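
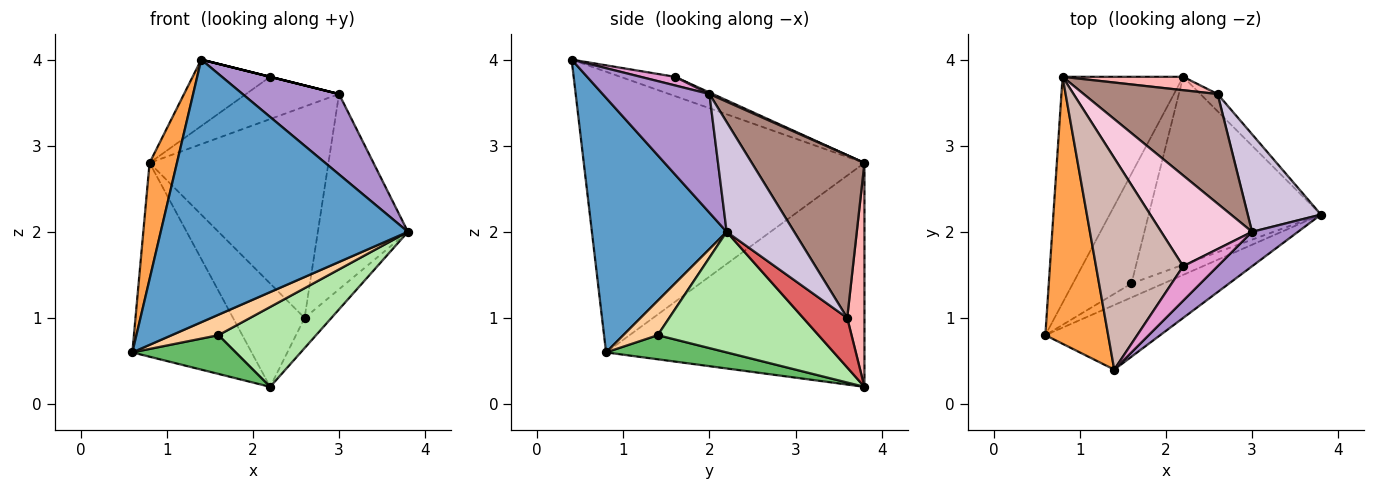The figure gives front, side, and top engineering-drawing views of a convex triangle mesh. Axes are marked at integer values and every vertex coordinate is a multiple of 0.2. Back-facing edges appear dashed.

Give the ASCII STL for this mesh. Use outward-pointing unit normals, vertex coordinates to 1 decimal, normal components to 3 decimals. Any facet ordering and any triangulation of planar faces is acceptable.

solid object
 facet normal 0.468 -0.858 -0.211
  outer loop
   vertex 1.4 0.4 4.0
   vertex 0.6 0.8 0.6
   vertex 3.8 2.2 2.0
  endloop
 endfacet
 facet normal -0.816 0.376 -0.439
  outer loop
   vertex 0.8 3.8 2.8
   vertex 2.2 3.8 0.2
   vertex 0.6 0.8 0.6
  endloop
 endfacet
 facet normal -0.971 -0.095 0.217
  outer loop
   vertex 0.8 3.8 2.8
   vertex 0.6 0.8 0.6
   vertex 1.4 0.4 4.0
  endloop
 endfacet
 facet normal 0.520 -0.705 -0.482
  outer loop
   vertex 1.6 1.4 0.8
   vertex 3.8 2.2 2.0
   vertex 0.6 0.8 0.6
  endloop
 endfacet
 facet normal 0.362 -0.310 -0.879
  outer loop
   vertex 1.6 1.4 0.8
   vertex 0.6 0.8 0.6
   vertex 2.2 3.8 0.2
  endloop
 endfacet
 facet normal 0.542 -0.329 -0.774
  outer loop
   vertex 1.6 1.4 0.8
   vertex 2.2 3.8 0.2
   vertex 3.8 2.2 2.0
  endloop
 endfacet
 facet normal 0.819 0.498 -0.285
  outer loop
   vertex 2.6 3.6 1.0
   vertex 3.8 2.2 2.0
   vertex 2.2 3.8 0.2
  endloop
 endfacet
 facet normal 0.232 0.965 0.125
  outer loop
   vertex 2.6 3.6 1.0
   vertex 2.2 3.8 0.2
   vertex 0.8 3.8 2.8
  endloop
 endfacet
 facet normal 0.713 -0.644 0.276
  outer loop
   vertex 3.0 2.0 3.6
   vertex 1.4 0.4 4.0
   vertex 3.8 2.2 2.0
  endloop
 endfacet
 facet normal 0.557 0.743 0.371
  outer loop
   vertex 3.0 2.0 3.6
   vertex 3.8 2.2 2.0
   vertex 2.6 3.6 1.0
  endloop
 endfacet
 facet normal 0.488 0.775 0.402
  outer loop
   vertex 3.0 2.0 3.6
   vertex 2.6 3.6 1.0
   vertex 0.8 3.8 2.8
  endloop
 endfacet
 facet normal -0.206 0.293 0.934
  outer loop
   vertex 2.2 1.6 3.8
   vertex 0.8 3.8 2.8
   vertex 1.4 0.4 4.0
  endloop
 endfacet
 facet normal 0.243 0.000 0.970
  outer loop
   vertex 2.2 1.6 3.8
   vertex 1.4 0.4 4.0
   vertex 3.0 2.0 3.6
  endloop
 endfacet
 facet normal 0.016 0.422 0.906
  outer loop
   vertex 2.2 1.6 3.8
   vertex 3.0 2.0 3.6
   vertex 0.8 3.8 2.8
  endloop
 endfacet
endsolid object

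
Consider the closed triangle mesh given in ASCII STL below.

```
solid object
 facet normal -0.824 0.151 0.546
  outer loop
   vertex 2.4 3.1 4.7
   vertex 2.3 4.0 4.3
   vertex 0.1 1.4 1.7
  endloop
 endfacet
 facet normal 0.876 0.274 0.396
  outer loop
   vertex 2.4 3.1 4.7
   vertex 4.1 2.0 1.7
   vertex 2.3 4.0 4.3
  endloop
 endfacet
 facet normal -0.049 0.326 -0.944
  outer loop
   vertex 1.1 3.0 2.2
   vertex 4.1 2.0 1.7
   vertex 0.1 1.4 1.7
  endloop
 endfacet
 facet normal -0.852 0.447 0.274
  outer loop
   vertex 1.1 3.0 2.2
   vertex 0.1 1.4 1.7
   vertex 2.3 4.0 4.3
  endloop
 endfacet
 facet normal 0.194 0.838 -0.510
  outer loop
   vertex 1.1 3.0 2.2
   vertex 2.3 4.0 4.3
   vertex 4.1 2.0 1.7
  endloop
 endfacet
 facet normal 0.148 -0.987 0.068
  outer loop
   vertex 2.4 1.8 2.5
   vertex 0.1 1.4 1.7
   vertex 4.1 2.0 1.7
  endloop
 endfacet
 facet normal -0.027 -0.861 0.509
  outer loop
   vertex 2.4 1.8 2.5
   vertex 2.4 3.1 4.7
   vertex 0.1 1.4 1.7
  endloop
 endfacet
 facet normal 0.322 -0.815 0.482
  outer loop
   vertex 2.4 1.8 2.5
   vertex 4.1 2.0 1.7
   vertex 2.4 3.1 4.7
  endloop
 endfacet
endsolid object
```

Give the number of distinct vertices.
6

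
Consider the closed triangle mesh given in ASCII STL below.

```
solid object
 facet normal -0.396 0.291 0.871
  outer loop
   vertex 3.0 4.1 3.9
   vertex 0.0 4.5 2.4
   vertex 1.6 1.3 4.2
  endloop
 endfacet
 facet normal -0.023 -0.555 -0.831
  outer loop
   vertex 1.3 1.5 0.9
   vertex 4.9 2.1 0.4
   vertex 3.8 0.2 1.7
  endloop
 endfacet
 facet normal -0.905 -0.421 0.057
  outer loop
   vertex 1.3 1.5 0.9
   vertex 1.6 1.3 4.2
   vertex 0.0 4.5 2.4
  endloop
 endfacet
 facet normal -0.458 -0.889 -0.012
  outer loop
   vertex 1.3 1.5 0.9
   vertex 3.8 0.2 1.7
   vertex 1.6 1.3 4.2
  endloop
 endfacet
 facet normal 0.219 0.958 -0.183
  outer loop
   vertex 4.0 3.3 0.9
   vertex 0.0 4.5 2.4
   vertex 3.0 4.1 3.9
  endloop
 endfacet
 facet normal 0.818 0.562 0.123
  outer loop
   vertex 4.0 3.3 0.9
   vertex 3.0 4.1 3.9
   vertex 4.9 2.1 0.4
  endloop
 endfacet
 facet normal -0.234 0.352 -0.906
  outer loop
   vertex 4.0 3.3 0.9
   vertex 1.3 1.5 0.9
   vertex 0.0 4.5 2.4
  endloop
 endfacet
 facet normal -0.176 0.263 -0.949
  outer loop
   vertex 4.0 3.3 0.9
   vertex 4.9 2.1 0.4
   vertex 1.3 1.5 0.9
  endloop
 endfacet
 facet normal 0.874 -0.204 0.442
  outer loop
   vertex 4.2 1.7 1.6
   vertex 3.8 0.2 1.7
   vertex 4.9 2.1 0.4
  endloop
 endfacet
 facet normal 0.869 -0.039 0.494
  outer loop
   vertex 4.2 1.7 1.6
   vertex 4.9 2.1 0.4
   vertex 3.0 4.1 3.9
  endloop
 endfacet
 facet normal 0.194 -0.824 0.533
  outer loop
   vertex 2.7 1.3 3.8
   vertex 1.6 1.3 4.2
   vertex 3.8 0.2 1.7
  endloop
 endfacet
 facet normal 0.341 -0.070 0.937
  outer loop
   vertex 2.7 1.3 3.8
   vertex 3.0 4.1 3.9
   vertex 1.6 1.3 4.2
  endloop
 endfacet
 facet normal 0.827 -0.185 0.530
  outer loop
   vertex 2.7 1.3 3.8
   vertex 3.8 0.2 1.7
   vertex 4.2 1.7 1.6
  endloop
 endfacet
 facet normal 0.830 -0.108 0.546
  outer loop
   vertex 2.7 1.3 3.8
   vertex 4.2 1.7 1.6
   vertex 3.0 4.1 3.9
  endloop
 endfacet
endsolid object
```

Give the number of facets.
14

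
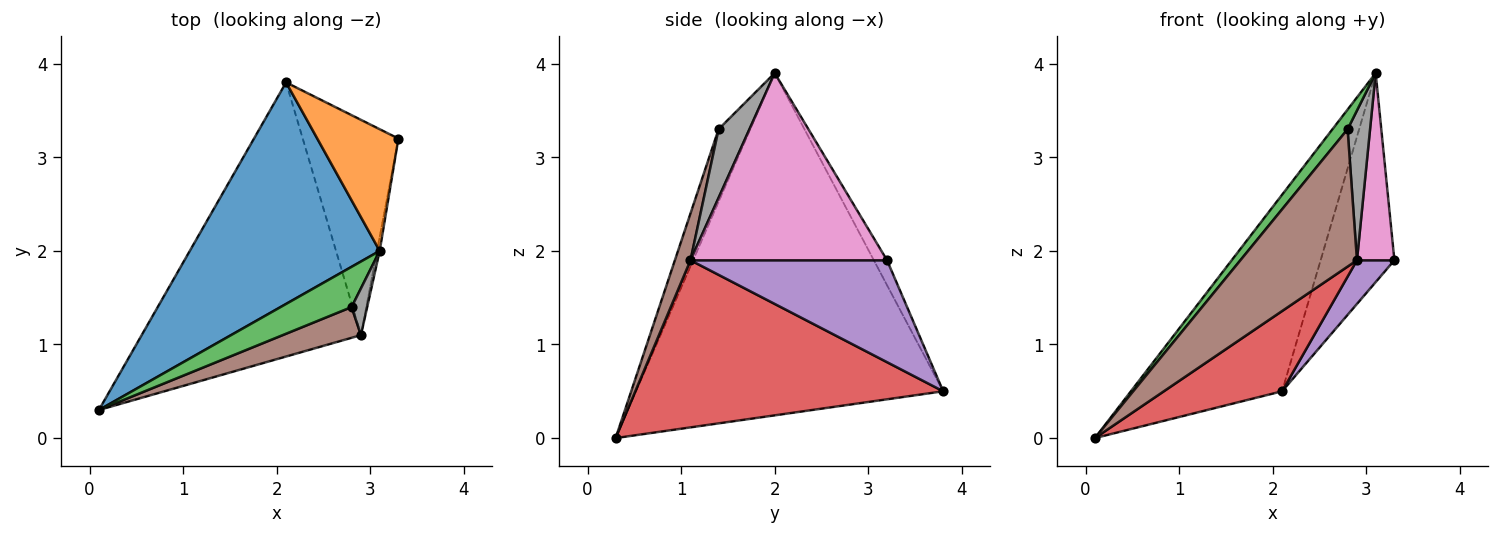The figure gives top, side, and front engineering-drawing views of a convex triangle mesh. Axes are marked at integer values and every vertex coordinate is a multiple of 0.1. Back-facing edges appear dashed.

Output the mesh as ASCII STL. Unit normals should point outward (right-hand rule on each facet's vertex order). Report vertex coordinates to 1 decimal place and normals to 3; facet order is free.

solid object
 facet normal -0.803 0.395 0.446
  outer loop
   vertex 3.1 2.0 3.9
   vertex 2.1 3.8 0.5
   vertex 0.1 0.3 0.0
  endloop
 endfacet
 facet normal -0.153 0.854 0.497
  outer loop
   vertex 3.1 2.0 3.9
   vertex 3.3 3.2 1.9
   vertex 2.1 3.8 0.5
  endloop
 endfacet
 facet normal -0.677 -0.323 0.661
  outer loop
   vertex 2.8 1.4 3.3
   vertex 3.1 2.0 3.9
   vertex 0.1 0.3 0.0
  endloop
 endfacet
 facet normal 0.590 -0.227 -0.775
  outer loop
   vertex 2.9 1.1 1.9
   vertex 0.1 0.3 0.0
   vertex 2.1 3.8 0.5
  endloop
 endfacet
 facet normal 0.722 -0.138 -0.678
  outer loop
   vertex 2.9 1.1 1.9
   vertex 2.1 3.8 0.5
   vertex 3.3 3.2 1.9
  endloop
 endfacet
 facet normal 0.129 -0.968 0.217
  outer loop
   vertex 2.9 1.1 1.9
   vertex 2.8 1.4 3.3
   vertex 0.1 0.3 0.0
  endloop
 endfacet
 facet normal 0.982 -0.187 -0.014
  outer loop
   vertex 2.9 1.1 1.9
   vertex 3.3 3.2 1.9
   vertex 3.1 2.0 3.9
  endloop
 endfacet
 facet normal 0.795 -0.578 0.181
  outer loop
   vertex 2.9 1.1 1.9
   vertex 3.1 2.0 3.9
   vertex 2.8 1.4 3.3
  endloop
 endfacet
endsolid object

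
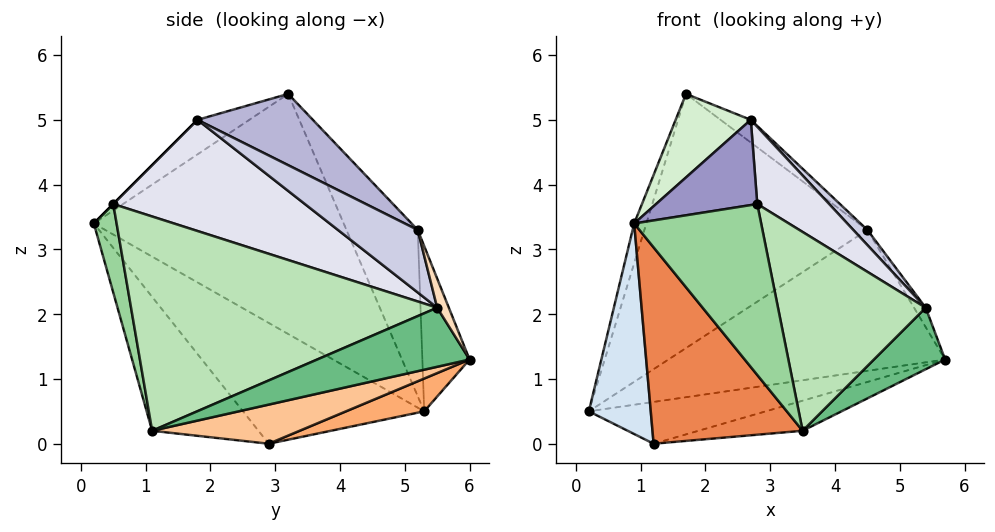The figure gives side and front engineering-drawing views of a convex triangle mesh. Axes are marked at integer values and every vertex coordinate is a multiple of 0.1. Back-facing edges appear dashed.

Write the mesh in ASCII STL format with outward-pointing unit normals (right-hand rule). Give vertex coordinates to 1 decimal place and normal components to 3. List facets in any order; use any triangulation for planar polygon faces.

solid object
 facet normal -0.949 0.046 0.310
  outer loop
   vertex 1.7 3.2 5.4
   vertex 0.2 5.3 0.5
   vertex 0.9 0.2 3.4
  endloop
 endfacet
 facet normal -0.161 0.946 0.282
  outer loop
   vertex 4.5 5.2 3.3
   vertex 5.7 6.0 1.3
   vertex 0.2 5.3 0.5
  endloop
 endfacet
 facet normal -0.272 0.852 0.448
  outer loop
   vertex 4.5 5.2 3.3
   vertex 0.2 5.3 0.5
   vertex 1.7 3.2 5.4
  endloop
 endfacet
 facet normal -0.896 -0.306 -0.322
  outer loop
   vertex 1.2 2.9 0.0
   vertex 0.9 0.2 3.4
   vertex 0.2 5.3 0.5
  endloop
 endfacet
 facet normal -0.474 -0.669 -0.573
  outer loop
   vertex 1.2 2.9 0.0
   vertex 3.5 1.1 0.2
   vertex 0.9 0.2 3.4
  endloop
 endfacet
 facet normal 0.109 0.246 -0.963
  outer loop
   vertex 1.2 2.9 0.0
   vertex 0.2 5.3 0.5
   vertex 5.7 6.0 1.3
  endloop
 endfacet
 facet normal 0.189 0.134 -0.973
  outer loop
   vertex 1.2 2.9 0.0
   vertex 5.7 6.0 1.3
   vertex 3.5 1.1 0.2
  endloop
 endfacet
 facet normal 0.577 0.577 0.577
  outer loop
   vertex 5.4 5.5 2.1
   vertex 5.7 6.0 1.3
   vertex 4.5 5.2 3.3
  endloop
 endfacet
 facet normal 0.903 -0.422 0.075
  outer loop
   vertex 5.4 5.5 2.1
   vertex 3.5 1.1 0.2
   vertex 5.7 6.0 1.3
  endloop
 endfacet
 facet normal 0.175 -0.976 -0.132
  outer loop
   vertex 2.8 0.5 3.7
   vertex 0.9 0.2 3.4
   vertex 3.5 1.1 0.2
  endloop
 endfacet
 facet normal 0.896 -0.432 0.105
  outer loop
   vertex 2.8 0.5 3.7
   vertex 3.5 1.1 0.2
   vertex 5.4 5.5 2.1
  endloop
 endfacet
 facet normal -0.321 -0.465 0.825
  outer loop
   vertex 2.7 1.8 5.0
   vertex 1.7 3.2 5.4
   vertex 0.9 0.2 3.4
  endloop
 endfacet
 facet normal 0.000 -0.707 0.707
  outer loop
   vertex 2.7 1.8 5.0
   vertex 0.9 0.2 3.4
   vertex 2.8 0.5 3.7
  endloop
 endfacet
 facet normal 0.529 0.139 0.837
  outer loop
   vertex 2.7 1.8 5.0
   vertex 4.5 5.2 3.3
   vertex 1.7 3.2 5.4
  endloop
 endfacet
 facet normal 0.809 -0.143 0.571
  outer loop
   vertex 2.7 1.8 5.0
   vertex 5.4 5.5 2.1
   vertex 4.5 5.2 3.3
  endloop
 endfacet
 facet normal 0.862 -0.324 0.390
  outer loop
   vertex 2.7 1.8 5.0
   vertex 2.8 0.5 3.7
   vertex 5.4 5.5 2.1
  endloop
 endfacet
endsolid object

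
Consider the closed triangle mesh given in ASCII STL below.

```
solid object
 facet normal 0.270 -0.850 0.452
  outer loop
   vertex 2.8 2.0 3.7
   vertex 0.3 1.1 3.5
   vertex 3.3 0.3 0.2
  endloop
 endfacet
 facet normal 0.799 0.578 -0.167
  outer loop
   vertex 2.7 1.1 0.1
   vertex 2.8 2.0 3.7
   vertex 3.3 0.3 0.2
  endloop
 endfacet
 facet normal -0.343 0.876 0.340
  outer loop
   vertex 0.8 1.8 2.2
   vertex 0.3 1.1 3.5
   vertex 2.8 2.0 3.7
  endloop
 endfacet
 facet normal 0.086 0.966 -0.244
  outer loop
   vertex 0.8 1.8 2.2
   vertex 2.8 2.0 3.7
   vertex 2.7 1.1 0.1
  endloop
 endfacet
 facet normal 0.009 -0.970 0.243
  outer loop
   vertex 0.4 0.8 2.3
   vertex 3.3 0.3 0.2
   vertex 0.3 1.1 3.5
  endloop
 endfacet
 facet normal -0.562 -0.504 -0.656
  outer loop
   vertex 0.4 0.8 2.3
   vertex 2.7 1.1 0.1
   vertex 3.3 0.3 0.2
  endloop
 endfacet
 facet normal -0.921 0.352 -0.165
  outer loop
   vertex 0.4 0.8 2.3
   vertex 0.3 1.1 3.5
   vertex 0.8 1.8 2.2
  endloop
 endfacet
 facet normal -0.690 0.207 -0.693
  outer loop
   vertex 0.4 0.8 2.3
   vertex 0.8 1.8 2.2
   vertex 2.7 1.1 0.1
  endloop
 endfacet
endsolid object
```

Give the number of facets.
8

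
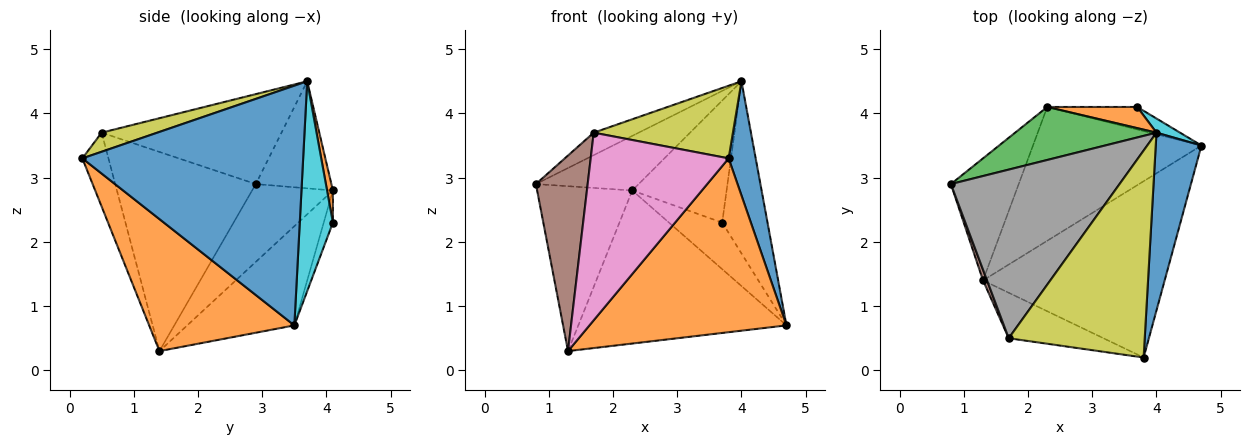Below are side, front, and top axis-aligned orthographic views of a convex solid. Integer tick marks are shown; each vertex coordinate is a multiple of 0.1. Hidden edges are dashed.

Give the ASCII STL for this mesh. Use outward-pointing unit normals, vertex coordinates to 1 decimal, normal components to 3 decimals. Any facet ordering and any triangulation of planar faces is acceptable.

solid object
 facet normal 0.975 -0.119 0.186
  outer loop
   vertex 4.0 3.7 4.5
   vertex 3.8 0.2 3.3
   vertex 4.7 3.5 0.7
  endloop
 endfacet
 facet normal 0.460 -0.624 -0.632
  outer loop
   vertex 1.3 1.4 0.3
   vertex 4.7 3.5 0.7
   vertex 3.8 0.2 3.3
  endloop
 endfacet
 facet normal -0.467 0.635 0.616
  outer loop
   vertex 2.3 4.1 2.8
   vertex 0.8 2.9 2.9
   vertex 4.0 3.7 4.5
  endloop
 endfacet
 facet normal -0.564 0.664 -0.491
  outer loop
   vertex 2.3 4.1 2.8
   vertex 1.3 1.4 0.3
   vertex 0.8 2.9 2.9
  endloop
 endfacet
 facet normal -0.361 0.702 -0.614
  outer loop
   vertex 2.3 4.1 2.8
   vertex 4.7 3.5 0.7
   vertex 1.3 1.4 0.3
  endloop
 endfacet
 facet normal -0.938 -0.346 0.019
  outer loop
   vertex 1.7 0.5 3.7
   vertex 0.8 2.9 2.9
   vertex 1.3 1.4 0.3
  endloop
 endfacet
 facet normal -0.181 -0.956 -0.232
  outer loop
   vertex 1.7 0.5 3.7
   vertex 1.3 1.4 0.3
   vertex 3.8 0.2 3.3
  endloop
 endfacet
 facet normal -0.467 0.117 0.876
  outer loop
   vertex 1.7 0.5 3.7
   vertex 4.0 3.7 4.5
   vertex 0.8 2.9 2.9
  endloop
 endfacet
 facet normal 0.131 -0.328 0.935
  outer loop
   vertex 1.7 0.5 3.7
   vertex 3.8 0.2 3.3
   vertex 4.0 3.7 4.5
  endloop
 endfacet
 facet normal 0.589 0.805 0.066
  outer loop
   vertex 3.7 4.1 2.3
   vertex 4.0 3.7 4.5
   vertex 4.7 3.5 0.7
  endloop
 endfacet
 facet normal -0.153 0.890 -0.430
  outer loop
   vertex 3.7 4.1 2.3
   vertex 4.7 3.5 0.7
   vertex 2.3 4.1 2.8
  endloop
 endfacet
 facet normal 0.061 0.983 0.171
  outer loop
   vertex 3.7 4.1 2.3
   vertex 2.3 4.1 2.8
   vertex 4.0 3.7 4.5
  endloop
 endfacet
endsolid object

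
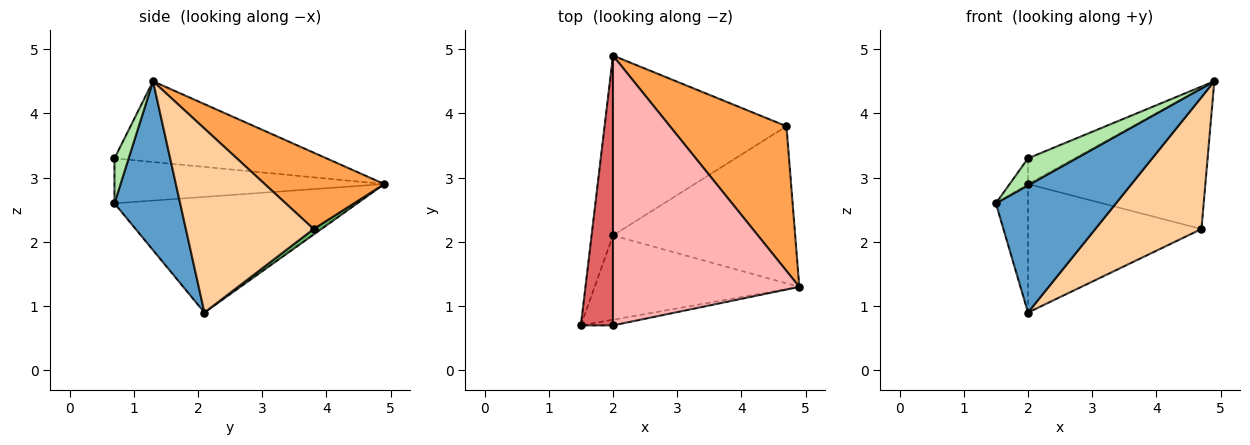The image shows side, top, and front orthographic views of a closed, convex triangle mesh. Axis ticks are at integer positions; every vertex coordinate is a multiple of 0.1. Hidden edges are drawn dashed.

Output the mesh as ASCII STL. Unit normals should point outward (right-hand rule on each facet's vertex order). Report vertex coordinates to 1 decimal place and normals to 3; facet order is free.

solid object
 facet normal 0.415 -0.758 -0.503
  outer loop
   vertex 2.0 2.1 0.9
   vertex 4.9 1.3 4.5
   vertex 1.5 0.7 2.6
  endloop
 endfacet
 facet normal -0.975 0.129 -0.181
  outer loop
   vertex 2.0 2.1 0.9
   vertex 1.5 0.7 2.6
   vertex 2.0 4.9 2.9
  endloop
 endfacet
 facet normal 0.425 0.631 0.649
  outer loop
   vertex 4.7 3.8 2.2
   vertex 2.0 4.9 2.9
   vertex 4.9 1.3 4.5
  endloop
 endfacet
 facet normal 0.612 -0.508 -0.606
  outer loop
   vertex 4.7 3.8 2.2
   vertex 4.9 1.3 4.5
   vertex 2.0 2.1 0.9
  endloop
 endfacet
 facet normal 0.026 0.581 -0.813
  outer loop
   vertex 4.7 3.8 2.2
   vertex 2.0 2.1 0.9
   vertex 2.0 4.9 2.9
  endloop
 endfacet
 facet normal 0.276 -0.941 -0.197
  outer loop
   vertex 2.0 0.7 3.3
   vertex 1.5 0.7 2.6
   vertex 4.9 1.3 4.5
  endloop
 endfacet
 facet normal -0.812 0.055 0.580
  outer loop
   vertex 2.0 0.7 3.3
   vertex 2.0 4.9 2.9
   vertex 1.5 0.7 2.6
  endloop
 endfacet
 facet normal -0.396 0.087 0.914
  outer loop
   vertex 2.0 0.7 3.3
   vertex 4.9 1.3 4.5
   vertex 2.0 4.9 2.9
  endloop
 endfacet
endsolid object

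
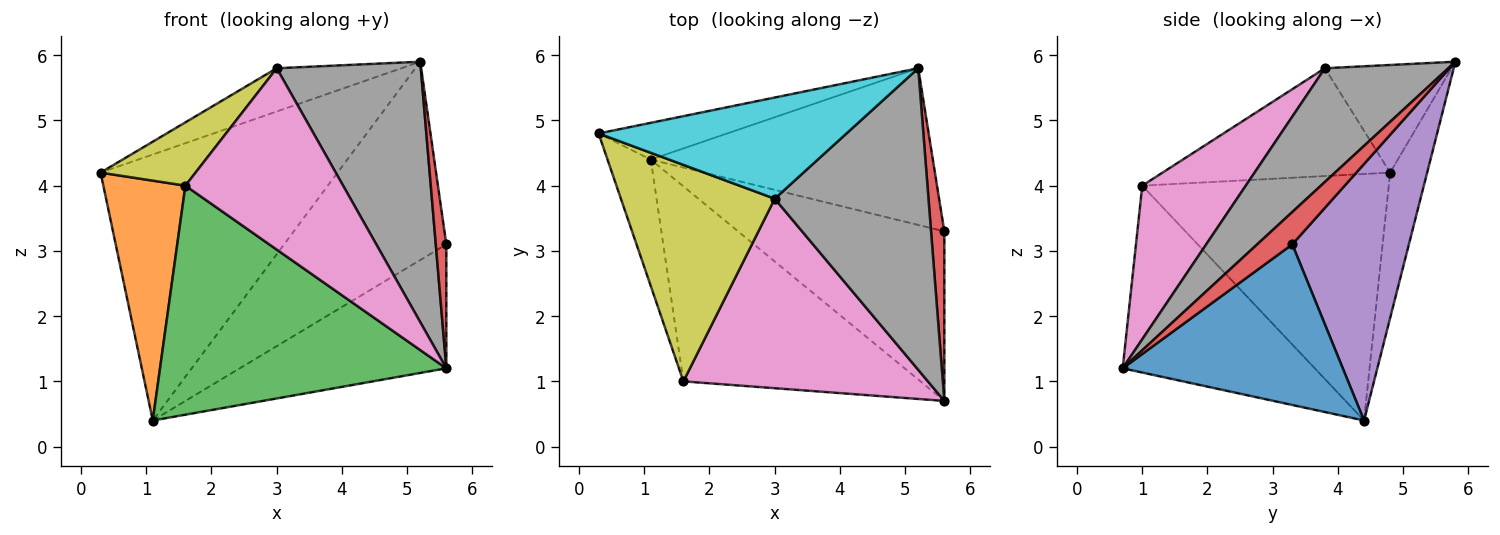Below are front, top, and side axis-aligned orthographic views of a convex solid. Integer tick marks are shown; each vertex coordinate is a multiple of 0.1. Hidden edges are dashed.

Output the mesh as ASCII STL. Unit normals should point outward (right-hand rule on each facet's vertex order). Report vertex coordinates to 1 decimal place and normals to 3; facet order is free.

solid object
 facet normal 0.532 0.500 -0.684
  outer loop
   vertex 1.1 4.4 0.4
   vertex 5.6 3.3 3.1
   vertex 5.6 0.7 1.2
  endloop
 endfacet
 facet normal -0.936 -0.312 -0.164
  outer loop
   vertex 1.6 1.0 4.0
   vertex 0.3 4.8 4.2
   vertex 1.1 4.4 0.4
  endloop
 endfacet
 facet normal -0.455 -0.678 -0.577
  outer loop
   vertex 1.6 1.0 4.0
   vertex 1.1 4.4 0.4
   vertex 5.6 0.7 1.2
  endloop
 endfacet
 facet normal 0.891 -0.268 0.366
  outer loop
   vertex 5.2 5.8 5.9
   vertex 5.6 0.7 1.2
   vertex 5.6 3.3 3.1
  endloop
 endfacet
 facet normal 0.491 0.683 -0.540
  outer loop
   vertex 5.2 5.8 5.9
   vertex 5.6 3.3 3.1
   vertex 1.1 4.4 0.4
  endloop
 endfacet
 facet normal -0.153 0.979 -0.135
  outer loop
   vertex 5.2 5.8 5.9
   vertex 1.1 4.4 0.4
   vertex 0.3 4.8 4.2
  endloop
 endfacet
 facet normal 0.413 -0.630 0.658
  outer loop
   vertex 3.0 3.8 5.8
   vertex 1.6 1.0 4.0
   vertex 5.6 0.7 1.2
  endloop
 endfacet
 facet normal 0.488 -0.570 0.660
  outer loop
   vertex 3.0 3.8 5.8
   vertex 5.6 0.7 1.2
   vertex 5.2 5.8 5.9
  endloop
 endfacet
 facet normal -0.558 -0.233 0.796
  outer loop
   vertex 3.0 3.8 5.8
   vertex 0.3 4.8 4.2
   vertex 1.6 1.0 4.0
  endloop
 endfacet
 facet normal -0.371 0.365 0.854
  outer loop
   vertex 3.0 3.8 5.8
   vertex 5.2 5.8 5.9
   vertex 0.3 4.8 4.2
  endloop
 endfacet
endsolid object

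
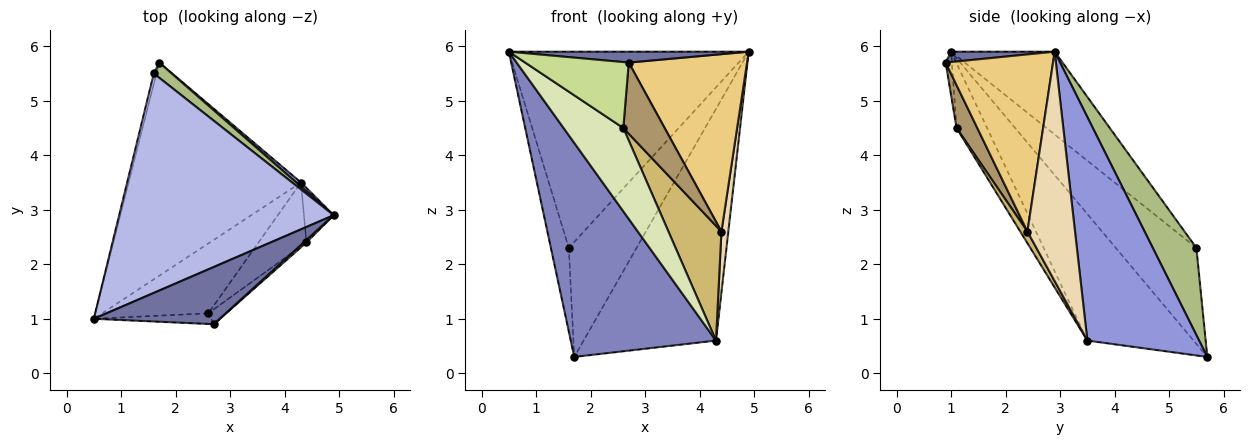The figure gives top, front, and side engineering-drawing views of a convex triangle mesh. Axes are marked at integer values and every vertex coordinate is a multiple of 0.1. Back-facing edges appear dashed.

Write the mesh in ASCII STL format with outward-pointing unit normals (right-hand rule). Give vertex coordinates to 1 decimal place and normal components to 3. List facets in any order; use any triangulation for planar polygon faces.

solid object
 facet normal 0.081 -0.187 0.979
  outer loop
   vertex 2.7 0.9 5.7
   vertex 4.9 2.9 5.9
   vertex 0.5 1.0 5.9
  endloop
 endfacet
 facet normal -0.460 -0.629 -0.627
  outer loop
   vertex 4.3 3.5 0.6
   vertex 0.5 1.0 5.9
   vertex 1.7 5.7 0.3
  endloop
 endfacet
 facet normal 0.645 0.764 0.013
  outer loop
   vertex 4.3 3.5 0.6
   vertex 1.7 5.7 0.3
   vertex 4.9 2.9 5.9
  endloop
 endfacet
 facet normal -0.277 0.641 0.716
  outer loop
   vertex 1.6 5.5 2.3
   vertex 0.5 1.0 5.9
   vertex 4.9 2.9 5.9
  endloop
 endfacet
 facet normal -0.976 0.217 -0.027
  outer loop
   vertex 1.6 5.5 2.3
   vertex 1.7 5.7 0.3
   vertex 0.5 1.0 5.9
  endloop
 endfacet
 facet normal 0.538 0.836 0.110
  outer loop
   vertex 1.6 5.5 2.3
   vertex 4.9 2.9 5.9
   vertex 1.7 5.7 0.3
  endloop
 endfacet
 facet normal -0.059 -0.985 -0.159
  outer loop
   vertex 2.6 1.1 4.5
   vertex 2.7 0.9 5.7
   vertex 0.5 1.0 5.9
  endloop
 endfacet
 facet normal -0.365 -0.714 -0.598
  outer loop
   vertex 2.6 1.1 4.5
   vertex 0.5 1.0 5.9
   vertex 4.3 3.5 0.6
  endloop
 endfacet
 facet normal 0.441 -0.879 -0.183
  outer loop
   vertex 4.4 2.4 2.6
   vertex 2.7 0.9 5.7
   vertex 2.6 1.1 4.5
  endloop
 endfacet
 facet normal 0.117 -0.868 -0.483
  outer loop
   vertex 4.4 2.4 2.6
   vertex 2.6 1.1 4.5
   vertex 4.3 3.5 0.6
  endloop
 endfacet
 facet normal 0.672 -0.740 0.010
  outer loop
   vertex 4.4 2.4 2.6
   vertex 4.9 2.9 5.9
   vertex 2.7 0.9 5.7
  endloop
 endfacet
 facet normal 0.982 -0.142 -0.127
  outer loop
   vertex 4.4 2.4 2.6
   vertex 4.3 3.5 0.6
   vertex 4.9 2.9 5.9
  endloop
 endfacet
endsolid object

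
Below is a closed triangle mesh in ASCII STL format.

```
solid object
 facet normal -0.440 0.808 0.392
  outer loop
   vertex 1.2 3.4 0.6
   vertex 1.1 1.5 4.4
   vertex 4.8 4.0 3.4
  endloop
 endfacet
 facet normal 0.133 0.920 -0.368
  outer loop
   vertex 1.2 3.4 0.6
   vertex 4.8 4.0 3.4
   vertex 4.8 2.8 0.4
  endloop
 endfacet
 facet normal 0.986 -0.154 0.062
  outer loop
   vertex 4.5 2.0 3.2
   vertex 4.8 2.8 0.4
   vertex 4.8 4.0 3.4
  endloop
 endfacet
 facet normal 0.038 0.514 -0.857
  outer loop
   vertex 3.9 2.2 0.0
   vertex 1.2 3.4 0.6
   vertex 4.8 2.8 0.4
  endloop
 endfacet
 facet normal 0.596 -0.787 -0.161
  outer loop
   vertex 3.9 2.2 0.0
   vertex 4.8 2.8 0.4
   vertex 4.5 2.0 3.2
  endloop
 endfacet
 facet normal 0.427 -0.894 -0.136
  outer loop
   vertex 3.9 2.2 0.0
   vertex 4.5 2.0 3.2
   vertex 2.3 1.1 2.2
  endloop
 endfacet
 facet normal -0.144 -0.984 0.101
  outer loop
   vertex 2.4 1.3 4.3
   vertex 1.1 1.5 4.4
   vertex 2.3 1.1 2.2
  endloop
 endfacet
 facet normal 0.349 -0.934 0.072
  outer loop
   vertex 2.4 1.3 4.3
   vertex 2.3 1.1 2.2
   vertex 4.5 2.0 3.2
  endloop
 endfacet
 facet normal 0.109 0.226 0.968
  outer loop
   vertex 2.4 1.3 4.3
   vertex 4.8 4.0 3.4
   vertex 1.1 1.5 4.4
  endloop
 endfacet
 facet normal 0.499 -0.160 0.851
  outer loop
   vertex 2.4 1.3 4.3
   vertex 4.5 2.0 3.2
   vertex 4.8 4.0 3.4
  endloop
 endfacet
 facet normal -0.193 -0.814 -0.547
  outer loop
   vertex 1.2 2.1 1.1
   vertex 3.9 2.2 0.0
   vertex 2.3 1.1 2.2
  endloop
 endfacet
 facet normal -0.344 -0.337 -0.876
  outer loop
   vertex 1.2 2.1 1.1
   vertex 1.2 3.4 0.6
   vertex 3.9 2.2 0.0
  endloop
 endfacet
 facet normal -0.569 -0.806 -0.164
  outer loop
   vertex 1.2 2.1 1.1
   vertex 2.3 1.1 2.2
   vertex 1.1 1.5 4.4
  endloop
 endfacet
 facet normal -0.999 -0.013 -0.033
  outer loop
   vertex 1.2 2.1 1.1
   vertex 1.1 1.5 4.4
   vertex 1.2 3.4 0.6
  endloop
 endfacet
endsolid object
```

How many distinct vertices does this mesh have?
9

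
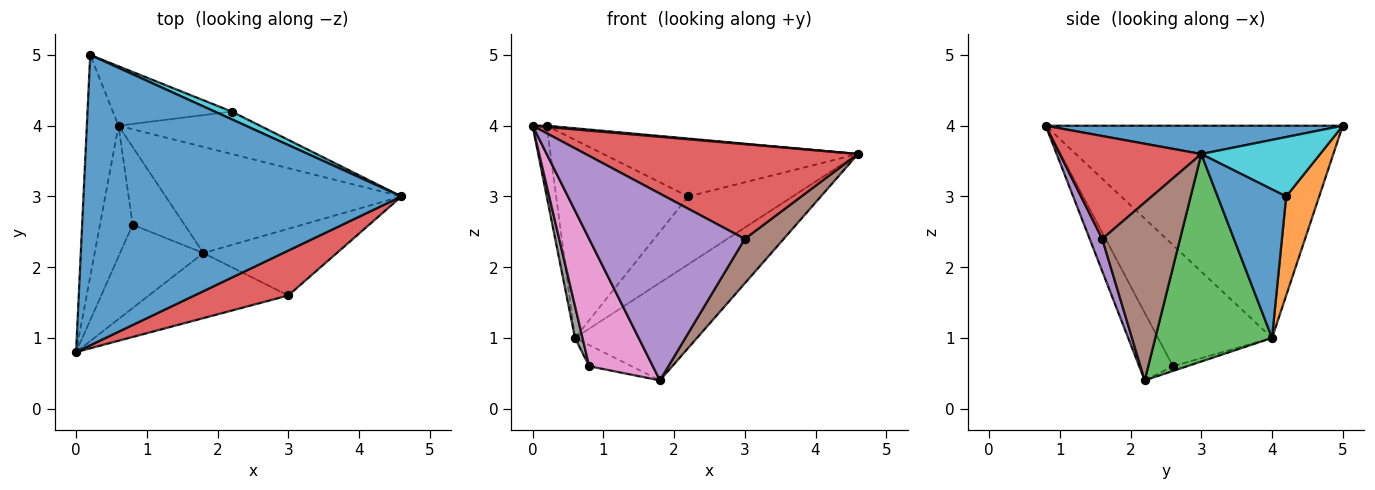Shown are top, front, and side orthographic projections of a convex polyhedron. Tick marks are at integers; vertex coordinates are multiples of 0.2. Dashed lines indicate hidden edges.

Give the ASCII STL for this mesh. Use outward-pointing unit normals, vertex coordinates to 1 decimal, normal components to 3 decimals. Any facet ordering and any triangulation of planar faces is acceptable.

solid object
 facet normal 0.089 -0.004 0.996
  outer loop
   vertex 0.2 5.0 4.0
   vertex 0.0 0.8 4.0
   vertex 4.6 3.0 3.6
  endloop
 endfacet
 facet normal -0.988 0.047 -0.147
  outer loop
   vertex 0.6 4.0 1.0
   vertex 0.0 0.8 4.0
   vertex 0.2 5.0 4.0
  endloop
 endfacet
 facet normal 0.544 0.568 -0.618
  outer loop
   vertex 0.6 4.0 1.0
   vertex 4.6 3.0 3.6
   vertex 1.8 2.2 0.4
  endloop
 endfacet
 facet normal 0.425 -0.818 0.388
  outer loop
   vertex 3.0 1.6 2.4
   vertex 4.6 3.0 3.6
   vertex 0.0 0.8 4.0
  endloop
 endfacet
 facet normal 0.076 -0.942 -0.328
  outer loop
   vertex 3.0 1.6 2.4
   vertex 0.0 0.8 4.0
   vertex 1.8 2.2 0.4
  endloop
 endfacet
 facet normal 0.743 -0.371 -0.557
  outer loop
   vertex 3.0 1.6 2.4
   vertex 1.8 2.2 0.4
   vertex 4.6 3.0 3.6
  endloop
 endfacet
 facet normal -0.406 -0.765 -0.500
  outer loop
   vertex 0.8 2.6 0.6
   vertex 1.8 2.2 0.4
   vertex 0.0 0.8 4.0
  endloop
 endfacet
 facet normal -0.963 -0.063 -0.260
  outer loop
   vertex 0.8 2.6 0.6
   vertex 0.0 0.8 4.0
   vertex 0.6 4.0 1.0
  endloop
 endfacet
 facet normal -0.087 0.262 -0.961
  outer loop
   vertex 0.8 2.6 0.6
   vertex 0.6 4.0 1.0
   vertex 1.8 2.2 0.4
  endloop
 endfacet
 facet normal 0.420 0.900 0.120
  outer loop
   vertex 2.2 4.2 3.0
   vertex 0.2 5.0 4.0
   vertex 4.6 3.0 3.6
  endloop
 endfacet
 facet normal 0.486 0.741 -0.463
  outer loop
   vertex 2.2 4.2 3.0
   vertex 4.6 3.0 3.6
   vertex 0.6 4.0 1.0
  endloop
 endfacet
 facet normal 0.233 0.931 -0.279
  outer loop
   vertex 2.2 4.2 3.0
   vertex 0.6 4.0 1.0
   vertex 0.2 5.0 4.0
  endloop
 endfacet
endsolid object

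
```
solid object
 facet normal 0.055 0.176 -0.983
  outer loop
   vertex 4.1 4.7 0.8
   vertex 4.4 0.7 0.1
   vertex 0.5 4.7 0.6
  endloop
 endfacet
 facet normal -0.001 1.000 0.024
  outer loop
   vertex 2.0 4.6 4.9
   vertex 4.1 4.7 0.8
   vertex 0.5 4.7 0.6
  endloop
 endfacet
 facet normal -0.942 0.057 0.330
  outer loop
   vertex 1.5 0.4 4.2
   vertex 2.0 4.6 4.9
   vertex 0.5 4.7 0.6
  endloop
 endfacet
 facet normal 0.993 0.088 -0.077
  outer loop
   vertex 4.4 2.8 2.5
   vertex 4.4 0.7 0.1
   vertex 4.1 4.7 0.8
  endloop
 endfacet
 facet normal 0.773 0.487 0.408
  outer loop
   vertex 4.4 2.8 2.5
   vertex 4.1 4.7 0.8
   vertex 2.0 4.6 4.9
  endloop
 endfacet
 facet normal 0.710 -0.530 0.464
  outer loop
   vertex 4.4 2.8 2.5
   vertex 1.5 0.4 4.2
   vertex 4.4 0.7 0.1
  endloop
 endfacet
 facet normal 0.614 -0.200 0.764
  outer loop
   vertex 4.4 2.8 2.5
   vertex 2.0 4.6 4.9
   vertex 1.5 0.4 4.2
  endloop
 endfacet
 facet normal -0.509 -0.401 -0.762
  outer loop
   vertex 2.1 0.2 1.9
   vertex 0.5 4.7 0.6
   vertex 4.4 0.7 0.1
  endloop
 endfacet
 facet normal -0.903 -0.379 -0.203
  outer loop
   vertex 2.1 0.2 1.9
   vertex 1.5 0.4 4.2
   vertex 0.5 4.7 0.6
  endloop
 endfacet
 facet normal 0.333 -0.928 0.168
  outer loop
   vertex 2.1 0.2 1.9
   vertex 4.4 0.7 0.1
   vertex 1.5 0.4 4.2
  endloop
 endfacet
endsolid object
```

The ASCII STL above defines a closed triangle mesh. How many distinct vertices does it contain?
7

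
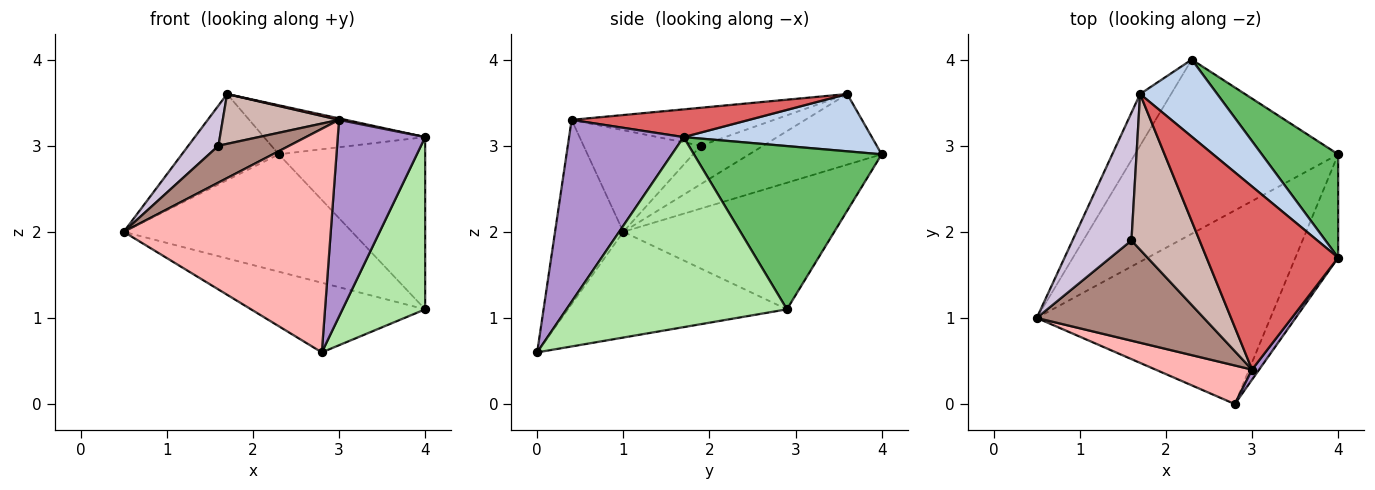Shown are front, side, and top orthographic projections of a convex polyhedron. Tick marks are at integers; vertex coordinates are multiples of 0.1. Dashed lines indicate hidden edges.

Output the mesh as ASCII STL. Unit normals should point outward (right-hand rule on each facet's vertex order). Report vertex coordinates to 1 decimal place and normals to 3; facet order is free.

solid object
 facet normal -0.761 0.557 -0.334
  outer loop
   vertex 1.7 3.6 3.6
   vertex 2.3 4.0 2.9
   vertex 0.5 1.0 2.0
  endloop
 endfacet
 facet normal 0.531 0.455 0.715
  outer loop
   vertex 1.7 3.6 3.6
   vertex 4.0 1.7 3.1
   vertex 2.3 4.0 2.9
  endloop
 endfacet
 facet normal -0.459 0.496 -0.737
  outer loop
   vertex 4.0 2.9 1.1
   vertex 0.5 1.0 2.0
   vertex 2.3 4.0 2.9
  endloop
 endfacet
 facet normal -0.392 0.311 -0.866
  outer loop
   vertex 4.0 2.9 1.1
   vertex 2.8 0.0 0.6
   vertex 0.5 1.0 2.0
  endloop
 endfacet
 facet normal 0.740 0.577 0.346
  outer loop
   vertex 4.0 2.9 1.1
   vertex 2.3 4.0 2.9
   vertex 4.0 1.7 3.1
  endloop
 endfacet
 facet normal 0.916 -0.344 -0.206
  outer loop
   vertex 4.0 2.9 1.1
   vertex 4.0 1.7 3.1
   vertex 2.8 0.0 0.6
  endloop
 endfacet
 facet normal 0.206 -0.008 0.978
  outer loop
   vertex 3.0 0.4 3.3
   vertex 4.0 1.7 3.1
   vertex 1.7 3.6 3.6
  endloop
 endfacet
 facet normal -0.309 -0.937 0.162
  outer loop
   vertex 3.0 0.4 3.3
   vertex 0.5 1.0 2.0
   vertex 2.8 0.0 0.6
  endloop
 endfacet
 facet normal 0.795 -0.606 0.031
  outer loop
   vertex 3.0 0.4 3.3
   vertex 2.8 0.0 0.6
   vertex 4.0 1.7 3.1
  endloop
 endfacet
 facet normal -0.528 -0.255 0.810
  outer loop
   vertex 1.6 1.9 3.0
   vertex 1.7 3.6 3.6
   vertex 0.5 1.0 2.0
  endloop
 endfacet
 facet normal -0.496 -0.300 0.815
  outer loop
   vertex 1.6 1.9 3.0
   vertex 0.5 1.0 2.0
   vertex 3.0 0.4 3.3
  endloop
 endfacet
 facet normal -0.469 -0.269 0.841
  outer loop
   vertex 1.6 1.9 3.0
   vertex 3.0 0.4 3.3
   vertex 1.7 3.6 3.6
  endloop
 endfacet
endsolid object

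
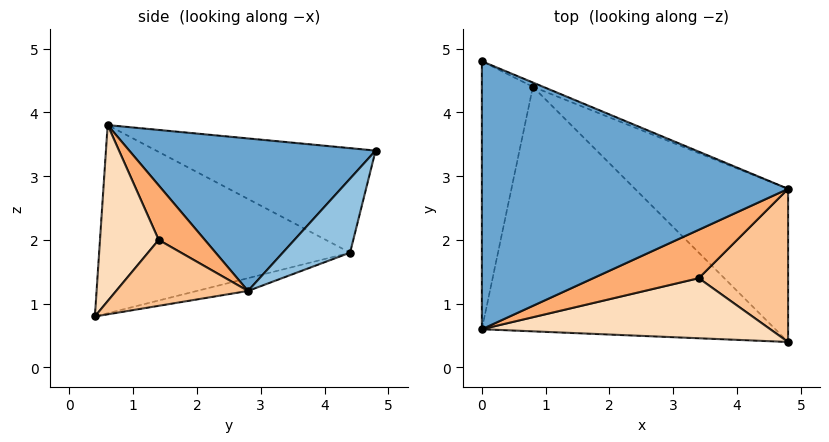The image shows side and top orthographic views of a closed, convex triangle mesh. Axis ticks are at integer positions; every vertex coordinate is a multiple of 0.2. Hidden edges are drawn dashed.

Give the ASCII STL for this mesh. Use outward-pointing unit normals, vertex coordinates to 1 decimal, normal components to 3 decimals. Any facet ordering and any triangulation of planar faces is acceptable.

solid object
 facet normal 0.444 0.085 0.892
  outer loop
   vertex 0.0 0.6 3.8
   vertex 4.8 2.8 1.2
   vertex 0.0 4.8 3.4
  endloop
 endfacet
 facet normal 0.364 0.930 -0.050
  outer loop
   vertex 0.8 4.4 1.8
   vertex 0.0 4.8 3.4
   vertex 4.8 2.8 1.2
  endloop
 endfacet
 facet normal -0.082 0.164 -0.983
  outer loop
   vertex 0.8 4.4 1.8
   vertex 4.8 2.8 1.2
   vertex 4.8 0.4 0.8
  endloop
 endfacet
 facet normal -0.898 -0.042 -0.438
  outer loop
   vertex 0.8 4.4 1.8
   vertex 0.0 0.6 3.8
   vertex 0.0 4.8 3.4
  endloop
 endfacet
 facet normal -0.513 -0.313 -0.800
  outer loop
   vertex 0.8 4.4 1.8
   vertex 4.8 0.4 0.8
   vertex 0.0 0.6 3.8
  endloop
 endfacet
 facet normal 0.458 0.049 0.887
  outer loop
   vertex 3.4 1.4 2.0
   vertex 4.8 2.8 1.2
   vertex 0.0 0.6 3.8
  endloop
 endfacet
 facet normal 0.589 -0.133 0.797
  outer loop
   vertex 3.4 1.4 2.0
   vertex 4.8 0.4 0.8
   vertex 4.8 2.8 1.2
  endloop
 endfacet
 facet normal 0.500 -0.283 0.819
  outer loop
   vertex 3.4 1.4 2.0
   vertex 0.0 0.6 3.8
   vertex 4.8 0.4 0.8
  endloop
 endfacet
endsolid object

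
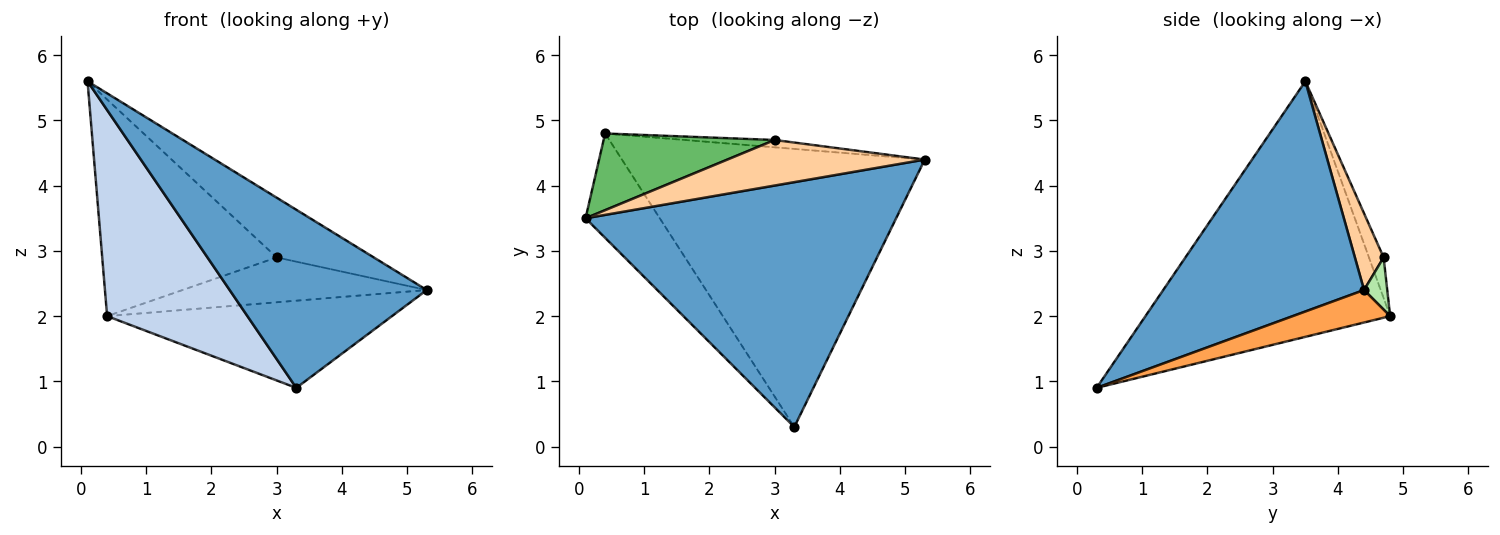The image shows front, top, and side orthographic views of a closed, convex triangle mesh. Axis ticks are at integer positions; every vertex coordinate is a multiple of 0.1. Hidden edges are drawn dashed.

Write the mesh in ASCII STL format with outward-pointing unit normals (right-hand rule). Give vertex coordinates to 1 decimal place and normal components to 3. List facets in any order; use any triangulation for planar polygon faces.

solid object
 facet normal 0.514 -0.505 0.694
  outer loop
   vertex 3.3 0.3 0.9
   vertex 5.3 4.4 2.4
   vertex 0.1 3.5 5.6
  endloop
 endfacet
 facet normal -0.841 -0.482 -0.244
  outer loop
   vertex 0.4 4.8 2.0
   vertex 3.3 0.3 0.9
   vertex 0.1 3.5 5.6
  endloop
 endfacet
 facet normal 0.102 0.298 -0.949
  outer loop
   vertex 0.4 4.8 2.0
   vertex 5.3 4.4 2.4
   vertex 3.3 0.3 0.9
  endloop
 endfacet
 facet normal 0.229 0.774 0.590
  outer loop
   vertex 3.0 4.7 2.9
   vertex 0.1 3.5 5.6
   vertex 5.3 4.4 2.4
  endloop
 endfacet
 facet normal -0.079 0.940 0.333
  outer loop
   vertex 3.0 4.7 2.9
   vertex 0.4 4.8 2.0
   vertex 0.1 3.5 5.6
  endloop
 endfacet
 facet normal 0.093 0.983 -0.160
  outer loop
   vertex 3.0 4.7 2.9
   vertex 5.3 4.4 2.4
   vertex 0.4 4.8 2.0
  endloop
 endfacet
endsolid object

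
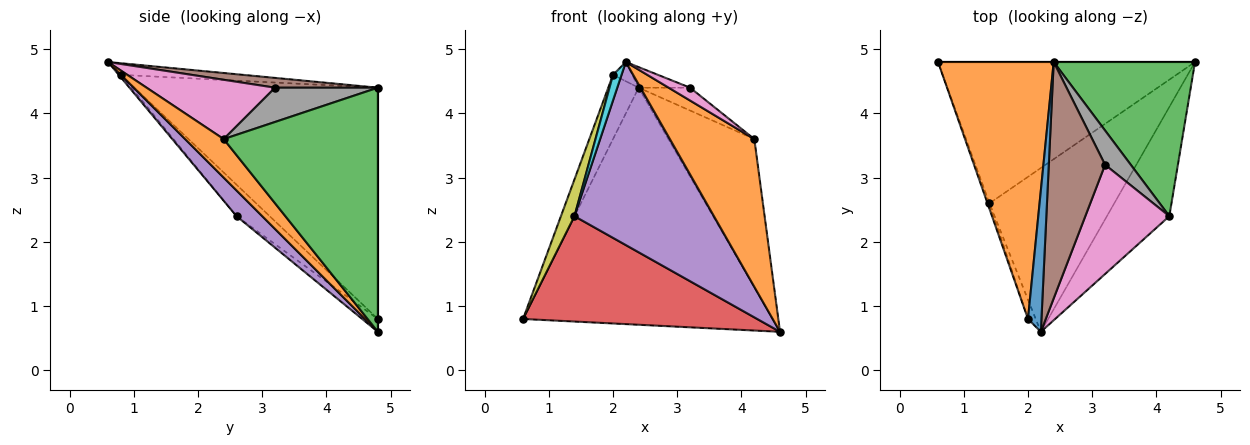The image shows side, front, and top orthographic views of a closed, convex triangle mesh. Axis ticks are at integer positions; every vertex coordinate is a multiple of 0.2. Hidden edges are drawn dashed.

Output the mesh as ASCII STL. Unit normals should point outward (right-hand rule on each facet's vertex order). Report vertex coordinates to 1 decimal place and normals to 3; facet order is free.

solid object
 facet normal 0.000 1.000 0.000
  outer loop
   vertex 2.4 4.8 4.4
   vertex 4.6 4.8 0.6
   vertex 0.6 4.8 0.8
  endloop
 endfacet
 facet normal 0.345 -0.755 -0.558
  outer loop
   vertex 4.2 2.4 3.6
   vertex 2.2 0.6 4.8
   vertex 4.6 4.8 0.6
  endloop
 endfacet
 facet normal 0.780 0.434 0.451
  outer loop
   vertex 4.2 2.4 3.6
   vertex 4.6 4.8 0.6
   vertex 2.4 4.8 4.4
  endloop
 endfacet
 facet normal -0.040 -0.597 -0.801
  outer loop
   vertex 1.4 2.6 2.4
   vertex 0.6 4.8 0.8
   vertex 4.6 4.8 0.6
  endloop
 endfacet
 facet normal 0.136 -0.738 -0.661
  outer loop
   vertex 1.4 2.6 2.4
   vertex 4.6 4.8 0.6
   vertex 2.2 0.6 4.8
  endloop
 endfacet
 facet normal 0.171 0.085 0.982
  outer loop
   vertex 3.2 3.2 4.4
   vertex 2.4 4.8 4.4
   vertex 2.2 0.6 4.8
  endloop
 endfacet
 facet normal 0.574 -0.096 0.813
  outer loop
   vertex 3.2 3.2 4.4
   vertex 2.2 0.6 4.8
   vertex 4.2 2.4 3.6
  endloop
 endfacet
 facet normal 0.743 0.371 0.557
  outer loop
   vertex 3.2 3.2 4.4
   vertex 4.2 2.4 3.6
   vertex 2.4 4.8 4.4
  endloop
 endfacet
 facet normal -0.924 -0.377 -0.057
  outer loop
   vertex 2.0 0.8 4.6
   vertex 0.6 4.8 0.8
   vertex 1.4 2.6 2.4
  endloop
 endfacet
 facet normal -0.196 -0.784 -0.588
  outer loop
   vertex 2.0 0.8 4.6
   vertex 1.4 2.6 2.4
   vertex 2.2 0.6 4.8
  endloop
 endfacet
 facet normal -0.650 0.103 0.753
  outer loop
   vertex 2.0 0.8 4.6
   vertex 2.2 0.6 4.8
   vertex 2.4 4.8 4.4
  endloop
 endfacet
 facet normal -0.889 0.111 0.444
  outer loop
   vertex 2.0 0.8 4.6
   vertex 2.4 4.8 4.4
   vertex 0.6 4.8 0.8
  endloop
 endfacet
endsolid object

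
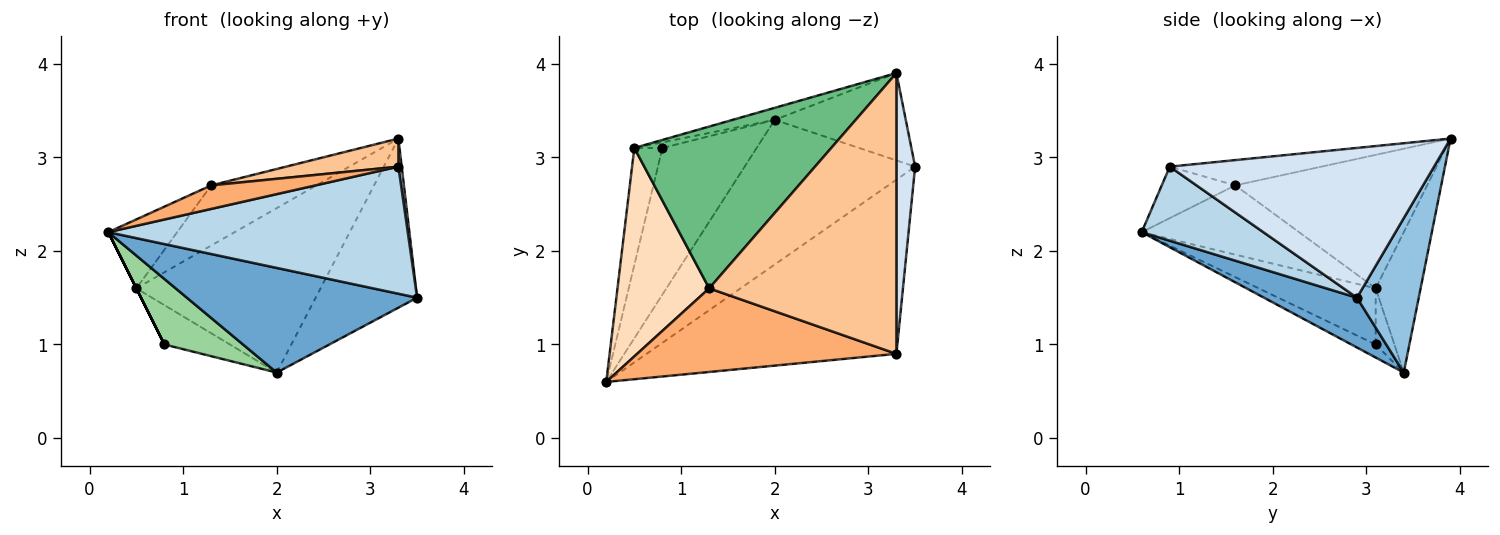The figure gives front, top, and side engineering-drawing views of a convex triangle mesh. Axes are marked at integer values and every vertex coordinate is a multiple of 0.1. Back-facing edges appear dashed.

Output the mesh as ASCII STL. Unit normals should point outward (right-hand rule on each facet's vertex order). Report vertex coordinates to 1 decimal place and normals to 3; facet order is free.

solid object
 facet normal 0.230 -0.570 -0.788
  outer loop
   vertex 2.0 3.4 0.7
   vertex 3.5 2.9 1.5
   vertex 0.2 0.6 2.2
  endloop
 endfacet
 facet normal 0.476 0.781 -0.404
  outer loop
   vertex 3.3 3.9 3.2
   vertex 3.5 2.9 1.5
   vertex 2.0 3.4 0.7
  endloop
 endfacet
 facet normal 0.233 -0.573 -0.786
  outer loop
   vertex 3.3 0.9 2.9
   vertex 0.2 0.6 2.2
   vertex 3.5 2.9 1.5
  endloop
 endfacet
 facet normal 0.992 -0.012 0.124
  outer loop
   vertex 3.3 0.9 2.9
   vertex 3.5 2.9 1.5
   vertex 3.3 3.9 3.2
  endloop
 endfacet
 facet normal -0.236 0.969 -0.071
  outer loop
   vertex 0.5 3.1 1.6
   vertex 3.3 3.9 3.2
   vertex 2.0 3.4 0.7
  endloop
 endfacet
 facet normal -0.188 -0.266 0.945
  outer loop
   vertex 1.3 1.6 2.7
   vertex 0.2 0.6 2.2
   vertex 3.3 0.9 2.9
  endloop
 endfacet
 facet normal -0.133 -0.099 0.986
  outer loop
   vertex 1.3 1.6 2.7
   vertex 3.3 0.9 2.9
   vertex 3.3 3.9 3.2
  endloop
 endfacet
 facet normal -0.583 0.255 0.772
  outer loop
   vertex 1.3 1.6 2.7
   vertex 0.5 3.1 1.6
   vertex 0.2 0.6 2.2
  endloop
 endfacet
 facet normal -0.536 0.294 0.791
  outer loop
   vertex 1.3 1.6 2.7
   vertex 3.3 3.9 3.2
   vertex 0.5 3.1 1.6
  endloop
 endfacet
 facet normal -0.125 -0.405 -0.906
  outer loop
   vertex 0.8 3.1 1.0
   vertex 2.0 3.4 0.7
   vertex 0.2 0.6 2.2
  endloop
 endfacet
 facet normal -0.894 0.000 -0.447
  outer loop
   vertex 0.8 3.1 1.0
   vertex 0.2 0.6 2.2
   vertex 0.5 3.1 1.6
  endloop
 endfacet
 facet normal -0.272 0.953 -0.136
  outer loop
   vertex 0.8 3.1 1.0
   vertex 0.5 3.1 1.6
   vertex 2.0 3.4 0.7
  endloop
 endfacet
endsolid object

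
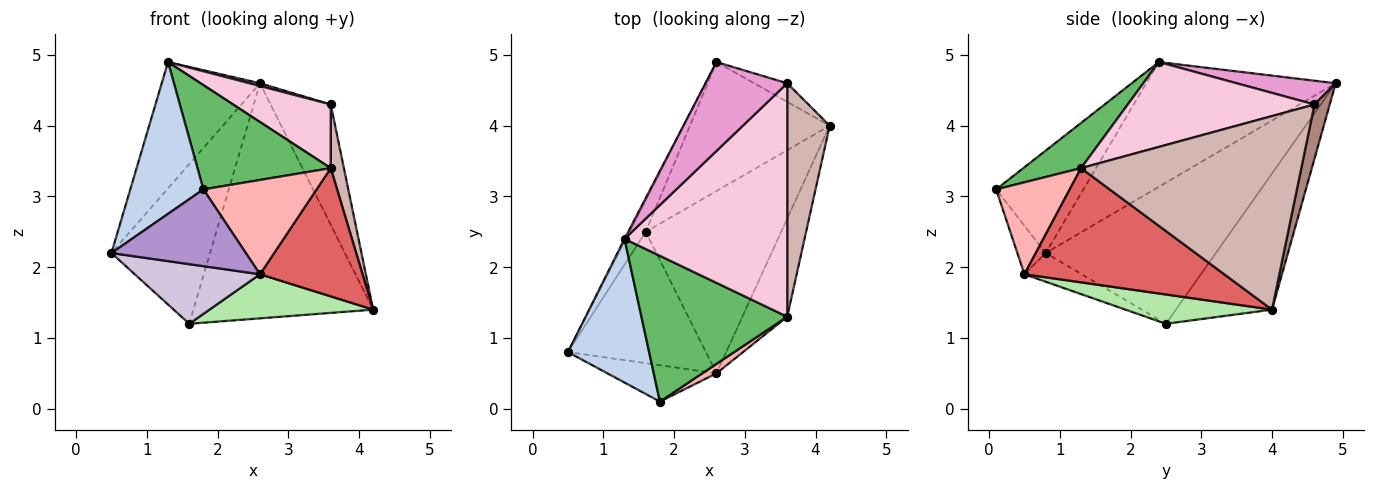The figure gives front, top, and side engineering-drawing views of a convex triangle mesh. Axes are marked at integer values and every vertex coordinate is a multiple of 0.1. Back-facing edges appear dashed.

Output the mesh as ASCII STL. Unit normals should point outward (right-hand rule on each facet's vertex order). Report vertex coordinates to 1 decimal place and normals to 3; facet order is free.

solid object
 facet normal -0.888 0.460 -0.010
  outer loop
   vertex 1.3 2.4 4.9
   vertex 2.6 4.9 4.6
   vertex 0.5 0.8 2.2
  endloop
 endfacet
 facet normal -0.655 -0.549 0.519
  outer loop
   vertex 1.3 2.4 4.9
   vertex 0.5 0.8 2.2
   vertex 1.8 0.1 3.1
  endloop
 endfacet
 facet normal -0.861 0.499 -0.099
  outer loop
   vertex 1.6 2.5 1.2
   vertex 0.5 0.8 2.2
   vertex 2.6 4.9 4.6
  endloop
 endfacet
 facet normal -0.424 0.794 -0.436
  outer loop
   vertex 1.6 2.5 1.2
   vertex 2.6 4.9 4.6
   vertex 4.2 4.0 1.4
  endloop
 endfacet
 facet normal 0.245 -0.564 0.789
  outer loop
   vertex 3.6 1.3 3.4
   vertex 1.3 2.4 4.9
   vertex 1.8 0.1 3.1
  endloop
 endfacet
 facet normal 0.206 -0.230 -0.951
  outer loop
   vertex 2.6 0.5 1.9
   vertex 1.6 2.5 1.2
   vertex 4.2 4.0 1.4
  endloop
 endfacet
 facet normal 0.840 -0.431 -0.330
  outer loop
   vertex 2.6 0.5 1.9
   vertex 4.2 4.0 1.4
   vertex 3.6 1.3 3.4
  endloop
 endfacet
 facet normal 0.543 -0.836 0.084
  outer loop
   vertex 2.6 0.5 1.9
   vertex 3.6 1.3 3.4
   vertex 1.8 0.1 3.1
  endloop
 endfacet
 facet normal -0.187 -0.888 -0.421
  outer loop
   vertex 2.6 0.5 1.9
   vertex 1.8 0.1 3.1
   vertex 0.5 0.8 2.2
  endloop
 endfacet
 facet normal -0.186 -0.406 -0.895
  outer loop
   vertex 2.6 0.5 1.9
   vertex 0.5 0.8 2.2
   vertex 1.6 2.5 1.2
  endloop
 endfacet
 facet normal 0.243 0.959 -0.148
  outer loop
   vertex 3.6 4.6 4.3
   vertex 4.2 4.0 1.4
   vertex 2.6 4.9 4.6
  endloop
 endfacet
 facet normal 0.975 -0.058 0.214
  outer loop
   vertex 3.6 4.6 4.3
   vertex 3.6 1.3 3.4
   vertex 4.2 4.0 1.4
  endloop
 endfacet
 facet normal 0.279 -0.030 0.960
  outer loop
   vertex 3.6 4.6 4.3
   vertex 2.6 4.9 4.6
   vertex 1.3 2.4 4.9
  endloop
 endfacet
 facet normal 0.450 -0.235 0.862
  outer loop
   vertex 3.6 4.6 4.3
   vertex 1.3 2.4 4.9
   vertex 3.6 1.3 3.4
  endloop
 endfacet
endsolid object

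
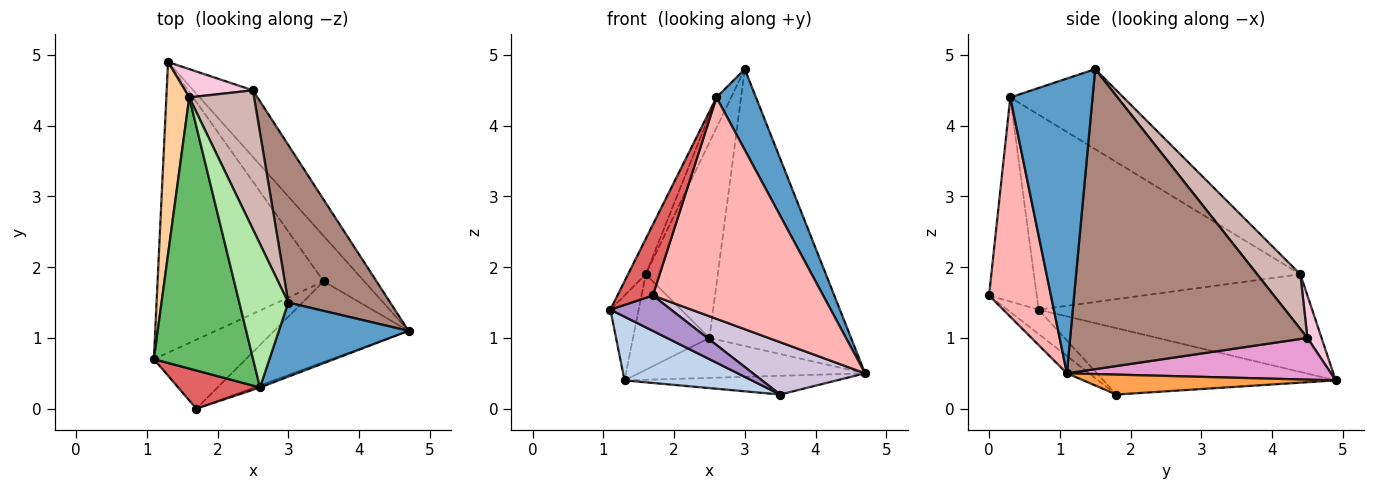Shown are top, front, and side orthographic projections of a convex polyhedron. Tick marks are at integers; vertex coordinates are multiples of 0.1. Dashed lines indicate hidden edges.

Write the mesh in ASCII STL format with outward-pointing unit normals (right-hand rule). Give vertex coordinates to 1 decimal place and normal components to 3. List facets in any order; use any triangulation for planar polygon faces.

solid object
 facet normal 0.838 -0.402 0.369
  outer loop
   vertex 2.6 0.3 4.4
   vertex 4.7 1.1 0.5
   vertex 3.0 1.5 4.8
  endloop
 endfacet
 facet normal -0.364 -0.199 -0.910
  outer loop
   vertex 3.5 1.8 0.2
   vertex 1.1 0.7 1.4
   vertex 1.3 4.9 0.4
  endloop
 endfacet
 facet normal 0.413 0.348 -0.842
  outer loop
   vertex 3.5 1.8 0.2
   vertex 1.3 4.9 0.4
   vertex 4.7 1.1 0.5
  endloop
 endfacet
 facet normal -0.969 0.100 0.227
  outer loop
   vertex 1.6 4.4 1.9
   vertex 1.3 4.9 0.4
   vertex 1.1 0.7 1.4
  endloop
 endfacet
 facet normal -0.890 0.059 0.453
  outer loop
   vertex 1.6 4.4 1.9
   vertex 1.1 0.7 1.4
   vertex 2.6 0.3 4.4
  endloop
 endfacet
 facet normal -0.848 0.110 0.519
  outer loop
   vertex 1.6 4.4 1.9
   vertex 2.6 0.3 4.4
   vertex 3.0 1.5 4.8
  endloop
 endfacet
 facet normal -0.764 -0.567 0.306
  outer loop
   vertex 1.7 0.0 1.6
   vertex 2.6 0.3 4.4
   vertex 1.1 0.7 1.4
  endloop
 endfacet
 facet normal 0.341 -0.940 -0.009
  outer loop
   vertex 1.7 0.0 1.6
   vertex 4.7 1.1 0.5
   vertex 2.6 0.3 4.4
  endloop
 endfacet
 facet normal -0.229 -0.444 -0.866
  outer loop
   vertex 1.7 0.0 1.6
   vertex 1.1 0.7 1.4
   vertex 3.5 1.8 0.2
  endloop
 endfacet
 facet normal -0.107 -0.541 -0.834
  outer loop
   vertex 1.7 0.0 1.6
   vertex 3.5 1.8 0.2
   vertex 4.7 1.1 0.5
  endloop
 endfacet
 facet normal 0.824 0.492 0.280
  outer loop
   vertex 2.5 4.5 1.0
   vertex 3.0 1.5 4.8
   vertex 4.7 1.1 0.5
  endloop
 endfacet
 facet normal 0.439 0.732 0.520
  outer loop
   vertex 2.5 4.5 1.0
   vertex 1.6 4.4 1.9
   vertex 3.0 1.5 4.8
  endloop
 endfacet
 facet normal 0.515 0.441 -0.735
  outer loop
   vertex 2.5 4.5 1.0
   vertex 4.7 1.1 0.5
   vertex 1.3 4.9 0.4
  endloop
 endfacet
 facet normal 0.175 0.944 0.280
  outer loop
   vertex 2.5 4.5 1.0
   vertex 1.3 4.9 0.4
   vertex 1.6 4.4 1.9
  endloop
 endfacet
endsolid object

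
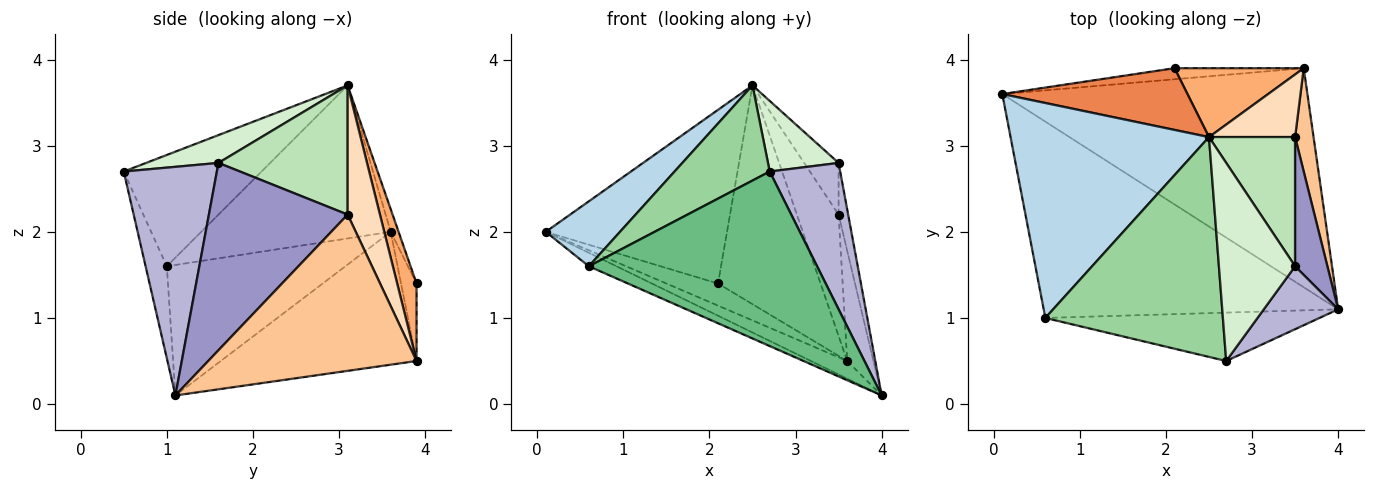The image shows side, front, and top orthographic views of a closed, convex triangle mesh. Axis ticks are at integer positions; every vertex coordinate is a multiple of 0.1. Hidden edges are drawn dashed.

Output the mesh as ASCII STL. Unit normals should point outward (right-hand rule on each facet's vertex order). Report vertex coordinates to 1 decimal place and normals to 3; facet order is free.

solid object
 facet normal -0.398 0.074 -0.914
  outer loop
   vertex 3.6 3.9 0.5
   vertex 4.0 1.1 0.1
   vertex 0.1 3.6 2.0
  endloop
 endfacet
 facet normal -0.404 0.063 -0.912
  outer loop
   vertex 0.6 1.0 1.6
   vertex 0.1 3.6 2.0
   vertex 4.0 1.1 0.1
  endloop
 endfacet
 facet normal -0.594 -0.233 0.770
  outer loop
   vertex 0.6 1.0 1.6
   vertex 2.5 3.1 3.7
   vertex 0.1 3.6 2.0
  endloop
 endfacet
 facet normal -0.259 0.864 -0.432
  outer loop
   vertex 2.1 3.9 1.4
   vertex 3.6 3.9 0.5
   vertex 0.1 3.6 2.0
  endloop
 endfacet
 facet normal -0.041 0.941 0.335
  outer loop
   vertex 2.1 3.9 1.4
   vertex 0.1 3.6 2.0
   vertex 2.5 3.1 3.7
  endloop
 endfacet
 facet normal 0.177 0.939 0.296
  outer loop
   vertex 2.1 3.9 1.4
   vertex 2.5 3.1 3.7
   vertex 3.6 3.9 0.5
  endloop
 endfacet
 facet normal 0.985 0.124 0.116
  outer loop
   vertex 3.5 3.1 2.2
   vertex 4.0 1.1 0.1
   vertex 3.6 3.9 0.5
  endloop
 endfacet
 facet normal 0.567 0.732 0.378
  outer loop
   vertex 3.5 3.1 2.2
   vertex 3.6 3.9 0.5
   vertex 2.5 3.1 3.7
  endloop
 endfacet
 facet normal -0.089 -0.960 -0.266
  outer loop
   vertex 2.7 0.5 2.7
   vertex 0.6 1.0 1.6
   vertex 4.0 1.1 0.1
  endloop
 endfacet
 facet normal -0.499 -0.344 0.795
  outer loop
   vertex 2.7 0.5 2.7
   vertex 2.5 3.1 3.7
   vertex 0.6 1.0 1.6
  endloop
 endfacet
 facet normal 0.812 0.217 0.542
  outer loop
   vertex 3.5 1.6 2.8
   vertex 3.5 3.1 2.2
   vertex 2.5 3.1 3.7
  endloop
 endfacet
 facet normal 0.325 -0.318 0.891
  outer loop
   vertex 3.5 1.6 2.8
   vertex 2.5 3.1 3.7
   vertex 2.7 0.5 2.7
  endloop
 endfacet
 facet normal 0.983 0.068 0.170
  outer loop
   vertex 3.5 1.6 2.8
   vertex 4.0 1.1 0.1
   vertex 3.5 3.1 2.2
  endloop
 endfacet
 facet normal 0.772 -0.584 0.251
  outer loop
   vertex 3.5 1.6 2.8
   vertex 2.7 0.5 2.7
   vertex 4.0 1.1 0.1
  endloop
 endfacet
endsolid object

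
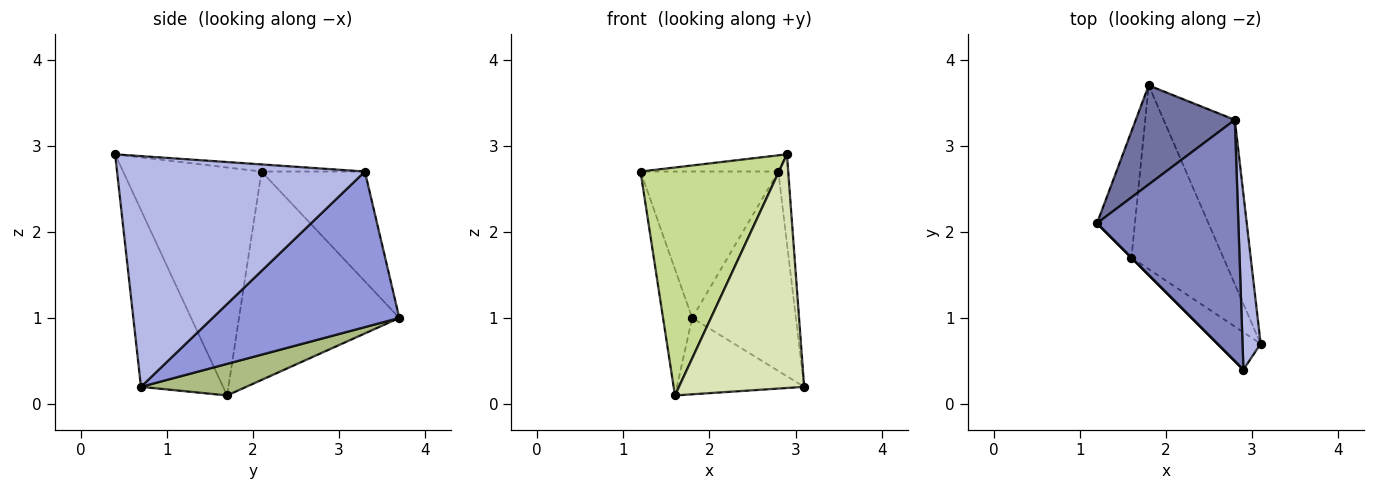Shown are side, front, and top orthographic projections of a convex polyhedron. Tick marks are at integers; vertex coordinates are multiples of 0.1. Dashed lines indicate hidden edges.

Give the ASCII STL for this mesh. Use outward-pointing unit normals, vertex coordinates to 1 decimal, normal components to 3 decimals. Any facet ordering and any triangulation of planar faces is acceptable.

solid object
 facet normal -0.528 0.704 0.476
  outer loop
   vertex 2.8 3.3 2.7
   vertex 1.8 3.7 1.0
   vertex 1.2 2.1 2.7
  endloop
 endfacet
 facet normal -0.050 0.067 0.996
  outer loop
   vertex 2.8 3.3 2.7
   vertex 1.2 2.1 2.7
   vertex 2.9 0.4 2.9
  endloop
 endfacet
 facet normal 0.812 0.451 -0.371
  outer loop
   vertex 2.8 3.3 2.7
   vertex 3.1 0.7 0.2
   vertex 1.8 3.7 1.0
  endloop
 endfacet
 facet normal 0.996 0.040 0.078
  outer loop
   vertex 2.8 3.3 2.7
   vertex 2.9 0.4 2.9
   vertex 3.1 0.7 0.2
  endloop
 endfacet
 facet normal -0.968 0.176 -0.176
  outer loop
   vertex 1.6 1.7 0.1
   vertex 1.2 2.1 2.7
   vertex 1.8 3.7 1.0
  endloop
 endfacet
 facet normal 0.303 0.366 -0.880
  outer loop
   vertex 1.6 1.7 0.1
   vertex 1.8 3.7 1.0
   vertex 3.1 0.7 0.2
  endloop
 endfacet
 facet normal -0.707 -0.707 0.000
  outer loop
   vertex 1.6 1.7 0.1
   vertex 2.9 0.4 2.9
   vertex 1.2 2.1 2.7
  endloop
 endfacet
 facet normal -0.544 -0.829 -0.132
  outer loop
   vertex 1.6 1.7 0.1
   vertex 3.1 0.7 0.2
   vertex 2.9 0.4 2.9
  endloop
 endfacet
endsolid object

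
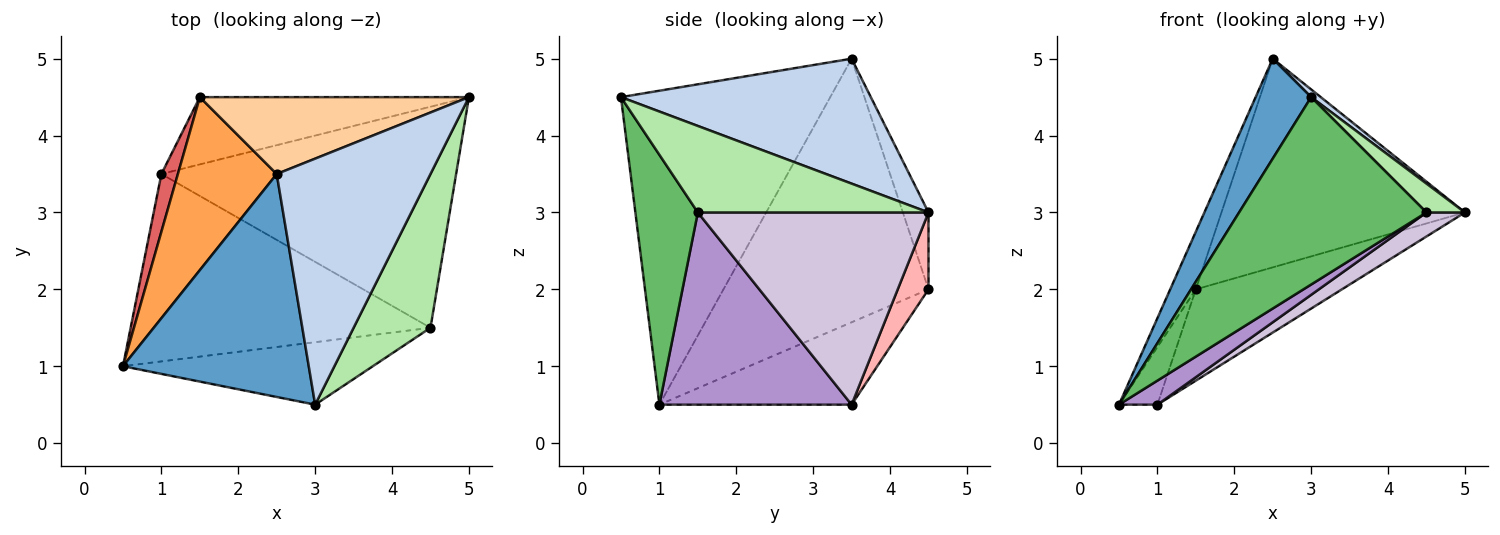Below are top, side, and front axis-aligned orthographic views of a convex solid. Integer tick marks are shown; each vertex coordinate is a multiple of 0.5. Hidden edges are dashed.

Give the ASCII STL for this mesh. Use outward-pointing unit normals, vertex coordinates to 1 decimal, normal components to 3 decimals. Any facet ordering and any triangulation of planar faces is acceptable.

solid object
 facet normal -0.839 -0.223 0.497
  outer loop
   vertex 2.5 3.5 5.0
   vertex 0.5 1.0 0.5
   vertex 3.0 0.5 4.5
  endloop
 endfacet
 facet normal 0.630 -0.024 0.776
  outer loop
   vertex 2.5 3.5 5.0
   vertex 3.0 0.5 4.5
   vertex 5.0 4.5 3.0
  endloop
 endfacet
 facet normal -0.930 0.116 0.349
  outer loop
   vertex 1.5 4.5 2.0
   vertex 0.5 1.0 0.5
   vertex 2.5 3.5 5.0
  endloop
 endfacet
 facet normal -0.098 0.934 0.344
  outer loop
   vertex 1.5 4.5 2.0
   vertex 2.5 3.5 5.0
   vertex 5.0 4.5 3.0
  endloop
 endfacet
 facet normal 0.302 -0.905 -0.302
  outer loop
   vertex 4.5 1.5 3.0
   vertex 3.0 0.5 4.5
   vertex 0.5 1.0 0.5
  endloop
 endfacet
 facet normal 0.742 -0.124 0.659
  outer loop
   vertex 4.5 1.5 3.0
   vertex 5.0 4.5 3.0
   vertex 3.0 0.5 4.5
  endloop
 endfacet
 facet normal -0.962 0.192 0.192
  outer loop
   vertex 1.0 3.5 0.5
   vertex 0.5 1.0 0.5
   vertex 1.5 4.5 2.0
  endloop
 endfacet
 facet normal 0.167 0.794 -0.585
  outer loop
   vertex 1.0 3.5 0.5
   vertex 1.5 4.5 2.0
   vertex 5.0 4.5 3.0
  endloop
 endfacet
 facet normal 0.537 -0.107 -0.837
  outer loop
   vertex 1.0 3.5 0.5
   vertex 4.5 1.5 3.0
   vertex 0.5 1.0 0.5
  endloop
 endfacet
 facet normal 0.544 -0.091 -0.834
  outer loop
   vertex 1.0 3.5 0.5
   vertex 5.0 4.5 3.0
   vertex 4.5 1.5 3.0
  endloop
 endfacet
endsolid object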